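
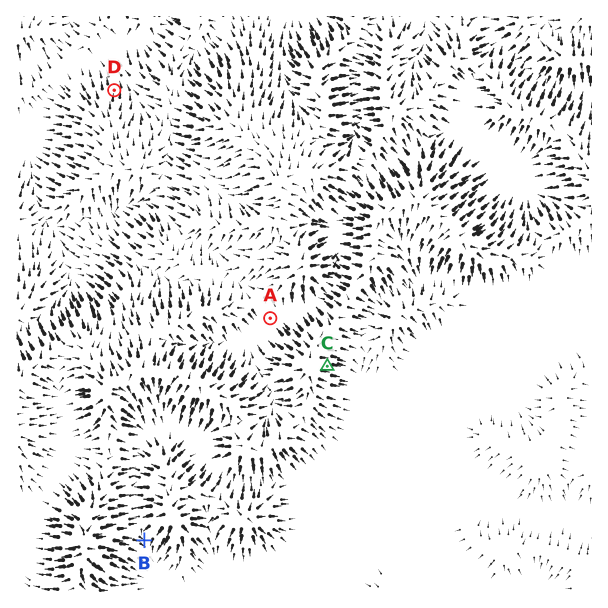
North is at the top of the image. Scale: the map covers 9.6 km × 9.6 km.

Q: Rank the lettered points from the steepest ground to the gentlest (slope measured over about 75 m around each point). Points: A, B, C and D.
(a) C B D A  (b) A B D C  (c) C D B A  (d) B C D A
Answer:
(c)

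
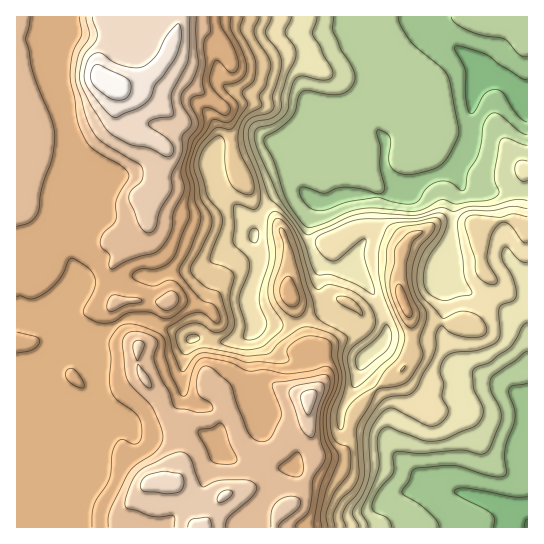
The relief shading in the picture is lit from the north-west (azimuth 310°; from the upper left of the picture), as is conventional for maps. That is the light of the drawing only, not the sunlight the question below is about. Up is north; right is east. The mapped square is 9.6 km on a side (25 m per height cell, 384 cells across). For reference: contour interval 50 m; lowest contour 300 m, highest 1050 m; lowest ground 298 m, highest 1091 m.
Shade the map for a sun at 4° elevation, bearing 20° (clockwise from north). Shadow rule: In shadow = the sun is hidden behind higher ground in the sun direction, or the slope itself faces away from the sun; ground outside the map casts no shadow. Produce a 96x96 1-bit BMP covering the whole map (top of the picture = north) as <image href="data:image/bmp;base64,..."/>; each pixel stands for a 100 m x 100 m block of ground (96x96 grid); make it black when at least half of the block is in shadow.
<image width="96" height="96" href="data:image/bmp;base64,Qk2+BAAAAAAAAD4AAAAoAAAAYAAAAGAAAAABAAEAAAAAAIAEAAATCwAAEwsAAAIAAAAAAAAA////AAAAAAAAAP/8AAB8AAAAAAQAAD/8AwB+AAAAAA4AAB/+A4A+DgAAAD8AAA/+B8AMHw////8AAAf+A+AAD5////8AAAfOAfAAD5////8AAAP8AAAAD5////8AAACAAAAADx////8AAAAAAAAABh////gAAAAAAABwAB///+AAAAAAAAD4gD///8AAAAAAAAD/gD///4AAAAAAAAZ/gD///4AAAAAAAAB/AD///wAAAB8AAAB/AH///wAAAH/AAAA/AH///wAAAH/gAAA/AH///gAAAH/wAAB/AH///AAAAH/wAAB+AH//+AAAAP/wAAD+AH//4AAAAP/wAQD+AP/+AAAAAH/wAwD+AP/4AAAAAH/gfgD+AD/gAAAAAH/gfAD+MB/AAAAAAH/g+AH8MB/AAAAAAH/A8AHgAB/AcDwAAH+A4AEAAP/g//8AAH8AQAAAAP/g//4AAH4AAAAAAP/h//4AADwAAAAAAfwZ//wAADwAAAAAA/4Z//4AAjwAAAAfA/8B//8AAzwAAAAfg/+A//8AB7wD+AeHA/+A//8AB7gH/g+AA//A//EAB8Af/4/gAf/A/8AAP+A//4/gAP/gfwAAP/D//w/wBj/geAAAP////A/4Hx/gAAAAB///+A/4P5/AAAAAAf//8B/8Px+AAAAAAD//gB/4Pj+AA/wAAAAAAA/wOD8AD/gAAAAAAA/gAD8AH/AADwAAAA/AAD4A/+AAH58AAA+AAH4A/8AHH5/gAA8AAHwA/4APn9/wAAcAwHwA/w4P/5/4AAeA8HwY/A8f/x/8gAeB8H48fB8f/x/4wAfB+D48fB8f/5/wAAfB/A4+fj8f+B/gAAfB/AA+fj8f+B/AAAfA/AA/fD8f+B/AAJ/AAAAffD4f/B/AAf/AAAAGPj7P/x+AAf+AAAAAPDzP//+AAf8AAAAAEAjP//+AAfwAAAAAAACP//8AAfgAAAAAAAAP//8AA/gAAAAAAAAH//4AA/gAAAAAAAAH//gAB/gAAAAAABgH//wAP/AAAABAAD4H//8AP+AAAAHwAD4H//+AP8AAAAH8ABwD///Yf4AAAAH+AAgD///8fwAAAAAfAAAD///8fwAAAAADAAAD///8/wAAAAAAAAAB///w/w84AAAAAAAB///g/x/8AAAAAAAB//8A/z//AAAAAAAB//gD////gAAAAAAB//gH////wAAAAAAB////H///4AAAAAAB///4H///+AAAAAAA///wP///+AAAAAAA///gPj8P/AAAAAAA//+AfAAP/gAAAAAA//gB8AAP/gAAAA4A//AB4/wf/gAAAA8A/+ABx/wf/AAABz8A/4AAB/Af8AAAD/8AfgAAD+AfwAAAD/8AeAAAD8APgAAAH/8AeAAAD4AOAAAAP/8AMAAADwAAAAAAP/8AAAAADwAAAAAAf/8AGAAADgAAAAAA//4APAAADAAAAAAA//wAPgAACAAAAAAB//wAPwAAAAAAAAAB//gAPwAAAAAAAAAD//AAPwAAAAAAAAAD/4AAHgAAAAAAAAAAeAA="/>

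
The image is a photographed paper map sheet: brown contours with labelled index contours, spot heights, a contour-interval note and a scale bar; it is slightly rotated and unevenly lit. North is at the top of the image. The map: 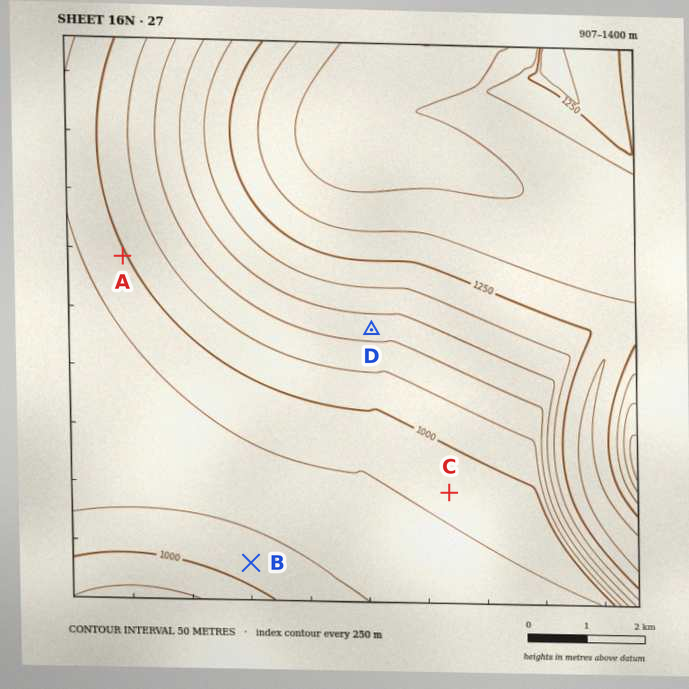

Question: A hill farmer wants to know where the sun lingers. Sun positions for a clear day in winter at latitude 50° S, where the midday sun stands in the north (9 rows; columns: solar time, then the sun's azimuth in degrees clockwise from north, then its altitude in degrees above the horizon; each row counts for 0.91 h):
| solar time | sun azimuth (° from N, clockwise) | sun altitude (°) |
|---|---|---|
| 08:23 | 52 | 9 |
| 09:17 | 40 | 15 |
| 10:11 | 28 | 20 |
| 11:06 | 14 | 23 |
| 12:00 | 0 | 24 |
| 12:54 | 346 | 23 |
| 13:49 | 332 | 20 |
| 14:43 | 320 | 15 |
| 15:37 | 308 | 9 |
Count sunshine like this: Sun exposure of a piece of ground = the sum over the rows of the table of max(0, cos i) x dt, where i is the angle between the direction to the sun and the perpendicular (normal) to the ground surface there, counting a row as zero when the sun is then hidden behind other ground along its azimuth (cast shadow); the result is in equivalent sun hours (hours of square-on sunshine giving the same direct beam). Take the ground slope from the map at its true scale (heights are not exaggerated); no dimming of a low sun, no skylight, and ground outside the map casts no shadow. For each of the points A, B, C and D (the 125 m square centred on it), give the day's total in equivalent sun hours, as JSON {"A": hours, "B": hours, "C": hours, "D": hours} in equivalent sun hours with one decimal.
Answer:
{"A": 2.2, "B": 2.8, "C": 2.2, "D": 1.8}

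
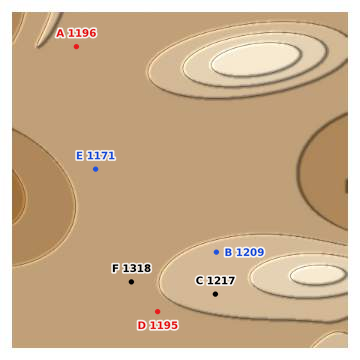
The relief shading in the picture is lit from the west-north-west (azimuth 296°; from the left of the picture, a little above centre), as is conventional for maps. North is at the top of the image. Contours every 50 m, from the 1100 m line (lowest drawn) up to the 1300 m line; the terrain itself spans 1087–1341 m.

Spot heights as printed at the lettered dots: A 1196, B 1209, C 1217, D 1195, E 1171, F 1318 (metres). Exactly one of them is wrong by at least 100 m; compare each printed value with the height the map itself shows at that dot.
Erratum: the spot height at F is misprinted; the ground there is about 1193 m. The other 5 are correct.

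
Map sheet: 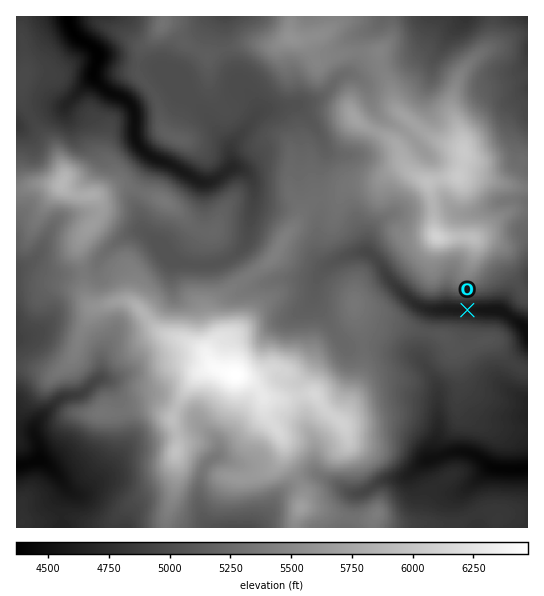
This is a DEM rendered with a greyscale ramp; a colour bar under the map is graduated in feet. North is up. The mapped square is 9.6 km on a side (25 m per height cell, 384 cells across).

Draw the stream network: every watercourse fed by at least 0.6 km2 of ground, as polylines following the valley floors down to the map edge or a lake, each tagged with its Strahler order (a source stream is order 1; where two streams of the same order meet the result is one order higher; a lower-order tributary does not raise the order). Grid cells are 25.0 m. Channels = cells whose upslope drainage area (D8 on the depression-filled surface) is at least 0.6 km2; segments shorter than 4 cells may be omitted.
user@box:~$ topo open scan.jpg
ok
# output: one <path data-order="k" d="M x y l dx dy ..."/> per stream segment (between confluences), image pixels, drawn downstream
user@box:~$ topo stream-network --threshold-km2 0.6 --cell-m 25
<path data-order="1" d="M254 525l-1 2-6 0"/><path data-order="1" d="M97 485l-10 8-14 0-12-12 0-2-14-14"/><path data-order="2" d="M491 467l3 0 1 2 32 0"/><path data-order="2" d="M47 465l-2-3-14 0"/><path data-order="3" d="M31 462l-5 3-7 0-2 1"/><path data-order="2" d="M423 462l6-4"/><path data-order="1" d="M230 461l-7-3-9 0"/><path data-order="2" d="M214 458l-9 8-3 5 0 4-1 2 0 9-2 1 0 20 2 2 1 9 8 9 37 0"/><path data-order="2" d="M429 458l8 0 1-1"/><path data-order="2" d="M438 457l3 0 8-4 14-2 2 2 4 0 9 4 5 5 8 5"/><path data-order="2" d="M218 454l-4 4"/><path data-order="1" d="M311 437l3 5 0 27 1 2 7 7 13 5 4 4 10 6 14 0 7-4 4-4 8-4 5 0 2-2 12 0 5-2 12-12 5-3"/><path data-order="1" d="M203 426l14 13 1 3 0 12"/><path data-order="1" d="M513 393l5 4 9 4 0 14"/><path data-order="1" d="M107 381l-2-2-6 0"/><path data-order="2" d="M98 379l-16 15-3 0-1 1-8 0-1 2-4 0-6 2-22 23-3 7 0 6 4 7 1 13-8 7"/><path data-order="1" d="M129 373l-11 5-17 0-2 1"/><path data-order="1" d="M419 361l14 14 5 14 0 68"/><path data-order="1" d="M105 347l-2 3 0 4-1 1 0 20-4 4"/><path data-order="1" d="M345 346l0-1-11-12-5-10-14-13 0-3-1-1 0-9"/><path data-order="1" d="M35 333l-6 2-4 0-2 2-6 0"/><path data-order="1" d="M282 322l19-11 12-12 1-2"/><path data-order="2" d="M314 297l1-15 3-5"/><path data-order="1" d="M258 286l1-1 4 0 10-4 4 0 1-2 37 0 3-2"/><path data-order="2" d="M318 277l12-14 4-1 3-3 2 0 7-4 4 0 7-2 10 0"/><path data-order="1" d="M173 266l6 0 2-1 10 0"/><path data-order="2" d="M191 265l22 0 1-2 8-1 12-7 12-12 1-8 2-1 1-16 1-1 0-6 2-1 0-8 1-1 0-15-3-7-10-10-11 0"/><path data-order="1" d="M102 257l23-22 6-2 14 0 5 4 7 0 2 1 20 20 12 7"/><path data-order="2" d="M370 254l1 0 10 9 6 14 28 28 10 4 4 0 1 1 55 0 1 1 8 0 1 2 11 1 16 11 5 5 0 9"/><path data-order="1" d="M51 227l-12 26-13 13-3 0-1 1-5 0 0 70"/><path data-order="1" d="M390 215l-7 4-13 14 0 21"/><path data-order="1" d="M467 214l6 0 5-3 3 0 14-8 3 0 5-2 7 0 1-2 12 0 2 2 2 0 0 1"/><path data-order="3" d="M230 169l-9 8-7 4-3 0-1 1-9 0-8-4-3-3-7-2-9-7-5-3-3 0-4-2-7-2-6-4-11-10-3-6 0-4-1-1 1-19-1-1 0-4-1-3-7-8-19-8-13-13 0-8"/><path data-order="1" d="M333 154l-2 0-6-7-4-10-11-16-15-15-2 0"/><path data-order="1" d="M414 141l-7-8-1 0-4-4-16-8-12-11-3-9-1-2-1-8-3-5-11-11-2 0-2-1-6 0-6 3-21 22-3 2-8 0-9 4-4 0-1 1"/><path data-order="1" d="M74 133l-8-18 0-10 27-27 0-7 1-1"/><path data-order="1" d="M527 127l0-36"/><path data-order="2" d="M254 118l-23 27 0 22-1 2"/><path data-order="2" d="M293 106l-20 0-2 1-4 0-5 3-8 8"/><path data-order="1" d="M251 95l3 3 3 7 0 9-3 4"/><path data-order="1" d="M519 93l3-2 5 0"/><path data-order="1" d="M429 83l1-2 0-14 3-6 8-10 2-6 6-8 14-15 2-5"/><path data-order="1" d="M171 79l35 35 11 16 12 12 0 9 1 2 0 16"/><path data-order="3" d="M94 70l3-7 0-10-10-10-8-4-5-5-4-7-3-10"/><path data-order="1" d="M527 59l0-10"/><path data-order="1" d="M381 21l1-2 0-2 1 0"/><path data-order="1" d="M431 17l34 0"/>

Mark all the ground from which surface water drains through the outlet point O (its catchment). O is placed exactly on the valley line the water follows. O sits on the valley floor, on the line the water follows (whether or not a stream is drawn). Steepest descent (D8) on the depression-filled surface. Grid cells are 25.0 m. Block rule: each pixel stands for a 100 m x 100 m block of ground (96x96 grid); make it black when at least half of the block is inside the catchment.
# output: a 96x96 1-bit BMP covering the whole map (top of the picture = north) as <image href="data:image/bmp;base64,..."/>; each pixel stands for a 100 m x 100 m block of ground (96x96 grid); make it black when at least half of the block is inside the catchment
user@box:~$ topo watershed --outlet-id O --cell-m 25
<image width="96" height="96" href="data:image/bmp;base64,Qk2+BAAAAAAAAD4AAAAoAAAAYAAAAGAAAAABAAEAAAAAAIAEAAATCwAAEwsAAAIAAAAAAAAA////AAAAAAAAAAAAAAAAAAAAAAAAAAAAAAAAAAAAAAAAAAAAAAAAAAAAAAAAAAAAAAAAAAAAAAAAAAAAAAAAAAAAAAAAAAAAAAAAAAAAAAAAAAAAAAAAAAAAAAAAAAAAAAAAAAAAAAAAAAAAAAAAAAAAAAAAAAAAAAAAAAAAAAAAAAAAAAAAAAAAAAAAAAAAAAAAAAAAAAAAAAAAAAAAAAAAAAAAAAAAAAAAAAAAAAAAAAAAAAAAAAAAAAAAAAAAAAAAAAAAAAAAAAAAAAAAAAAAAAAAAAAAAAAAAAAAAAAAAAAAAAAAAAAAAAAAAAAAAAAAAAAAAAAAAAAAAAAAAAAAAAAAAAAAAAAAHAAAAAAAAAAAAAAAPAAAAAAAAAAAAAAAfgAAAAAAAAAAAAHw/gAAAAAAAAAAAAP//wAAAAAAAAAAAAf//wAAAAAAAAAAAA///wAAAAAAAAAAAD///4AAAAAAAAAAA////4AAAAAAAAAAB////4AAAAAAAAAAD////4AAAAAAAAAAD////4AAAAAAAAAAD////4AAAAAAAAAAB////4AAeAAAAAAAA////4AAeAAAAAAAA////4AD+AAAAAAAB////4B/+AAAAAAAB////z//+AAAAAAAB////3//+AAAAAAAB///////+AAAAAAAB///////+AAAAAAAA///////+AAAAAAAAf//////+AAAAAAAAP//////+AAAAAAAAH//////+AAAAAAAAB//////+AAAAAAAAA//////+AAAAAAAAAP/////+AAAAAAAAAH/////+AAAAAAAAAD//////AAAAAAAAAB//////AAAAAAAAAB//////AAAAAAAAAA//////AAAAAAAAAA/////+AAAAAAAAAAf///8AAAAAAAAAAAP///8AAAAAAAAAAAH///8AAAAAAAAAAAH///8AAAAAAAAAAAD///8AAAAAAAAAAAB///8AAAAAAAAAAAA///8AAAAAAAAAAAAB//8AAAAAAAAAAAAA//8AAAAAAAAAAAAAA/4AAAAAAAAAAAAAAfwAAAAAAAAAAAAAAPAAAAAAAAAAAAAAAGAAAAAAAAAAAAAAAAAAAAAAAAAAAAAAAAAAAAAAAAAAAAAAAAAAAAAAAAAAAAAAAAAAAAAAAAAAAAAAAAAAAAAAAAAAAAAAAAAAAAAAAAAAAAAAAAAAAAAAAAAAAAAAAAAAAAAAAAAAAAAAAAAAAAAAAAAAAAAAAAAAAAAAAAAAAAAAAAAAAAAAAAAAAAAAAAAAAAAAAAAAAAAAAAAAAAAAAAAAAAAAAAAAAAAAAAAAAAAAAAAAAAAAAAAAAAAAAAAAAAAAAAAAAAAAAAAAAAAAAAAAAAAAAAAAAAAAAAAAAAAAAAAAAAAAAAAAAAAAAAAAAAAAAAAAAAAAAAAAAAAAAAAAAAAAAAAAAAAAAAAAAAAAAAAAAAAAAAAAAAAAAAAAAAAAAAAAAAAAAAAAAAAAAAAAAAAAAAAAAAAAAAAAAAAAAAAAAAAAAAAAAAAAAAAAAA="/>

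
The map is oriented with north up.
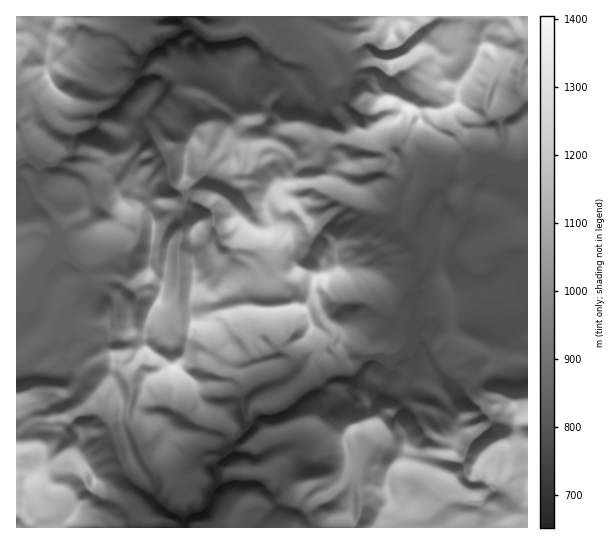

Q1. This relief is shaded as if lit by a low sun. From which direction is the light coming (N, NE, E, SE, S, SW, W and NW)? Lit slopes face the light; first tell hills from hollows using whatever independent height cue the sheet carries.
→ S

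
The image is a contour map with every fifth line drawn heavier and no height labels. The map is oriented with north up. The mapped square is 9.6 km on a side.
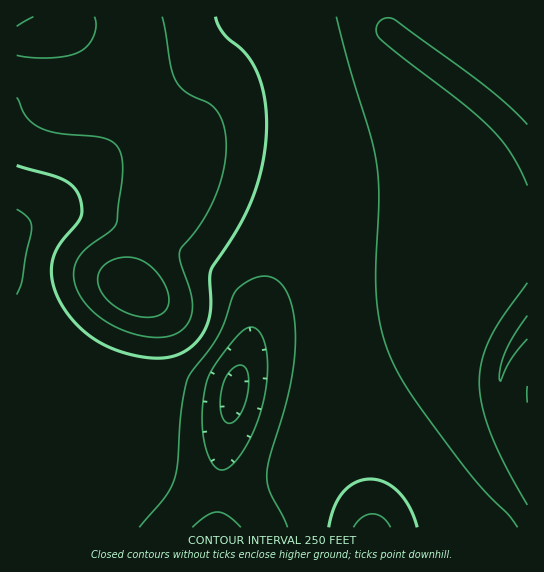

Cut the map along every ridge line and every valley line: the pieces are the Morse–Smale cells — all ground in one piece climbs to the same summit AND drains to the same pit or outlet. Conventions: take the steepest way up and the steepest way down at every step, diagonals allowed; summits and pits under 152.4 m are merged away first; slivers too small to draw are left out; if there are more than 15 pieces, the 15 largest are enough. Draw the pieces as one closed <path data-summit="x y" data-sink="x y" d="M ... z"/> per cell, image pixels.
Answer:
<path data-summit="133 289" data-sink="234 393" d="M62 16l-46 1 0 510 201 1 3-54 7-45 10-51 12-32 4-17 4-8 20-17 24-9 18-4-3-20-13-26-17-17-12-8-55-25-40-15-7-1 4-8 1-12-8-17-22-28-58-56-12-17-10-9-8-3 4-7z"/><path data-summit="133 289" data-sink="527 327" d="M527 16l-464 0-4 13 13 6 17 23 58 56 14 17 11 15 5 13-1 12-4 8 19 5 44 17 30 14 21 13 17 17 6 10 12 36 38-6 54 0 24 3 65 15 25 18z"/><path data-summit="373 527" data-sink="527 327" d="M413 285l-54 0-39 6 5 51 0 81 8 30 24 38 10 20 4 17 156 0 1-53-8-13-13-35-7-29 0-20 5-17 14-23 9-11 0-5-23-18-7-3-45-10z"/><path data-summit="373 527" data-sink="234 393" d="M319 291l-18 4-24 9-20 17-4 8-4 17-12 32-10 51-7 45-2 54 153-1-7-22-28-47-9-27-2-89-2-39z"/><path data-summit="133 289" data-sink="527 327" d="M527 328l-16 22-11 28 0 20 4 20 12 35 11 22z"/>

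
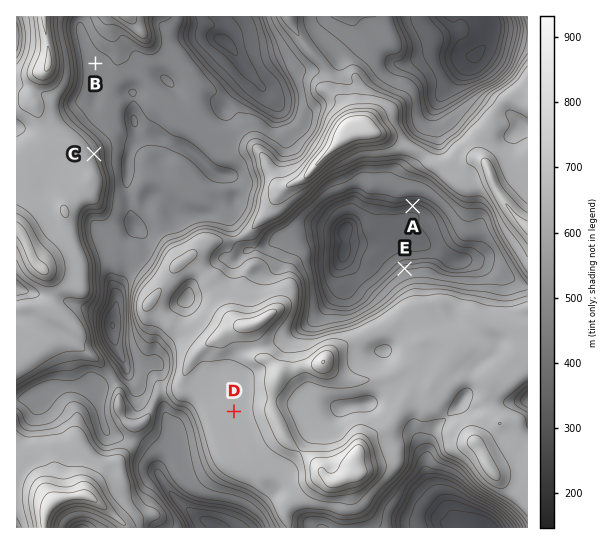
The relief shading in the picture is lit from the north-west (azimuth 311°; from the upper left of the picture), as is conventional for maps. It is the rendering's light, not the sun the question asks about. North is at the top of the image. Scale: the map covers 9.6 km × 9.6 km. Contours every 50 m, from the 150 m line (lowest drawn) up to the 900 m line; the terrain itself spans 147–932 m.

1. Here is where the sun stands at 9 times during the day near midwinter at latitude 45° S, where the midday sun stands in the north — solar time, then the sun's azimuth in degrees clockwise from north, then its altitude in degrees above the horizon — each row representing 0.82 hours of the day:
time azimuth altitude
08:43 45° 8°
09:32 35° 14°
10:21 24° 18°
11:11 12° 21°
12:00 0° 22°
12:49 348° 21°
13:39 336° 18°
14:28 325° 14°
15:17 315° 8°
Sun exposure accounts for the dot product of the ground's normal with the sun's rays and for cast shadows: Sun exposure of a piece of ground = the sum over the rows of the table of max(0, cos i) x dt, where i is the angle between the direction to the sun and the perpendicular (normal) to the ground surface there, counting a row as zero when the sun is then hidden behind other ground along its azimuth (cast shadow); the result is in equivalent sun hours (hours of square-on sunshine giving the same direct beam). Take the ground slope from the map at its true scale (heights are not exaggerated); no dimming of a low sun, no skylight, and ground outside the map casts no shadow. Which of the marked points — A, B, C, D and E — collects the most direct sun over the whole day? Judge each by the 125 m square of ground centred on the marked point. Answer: E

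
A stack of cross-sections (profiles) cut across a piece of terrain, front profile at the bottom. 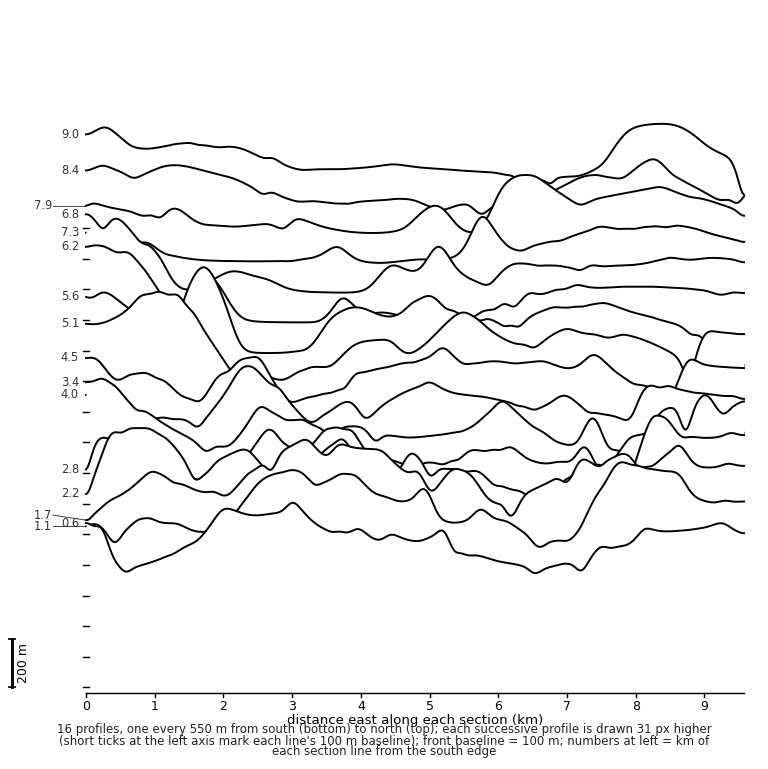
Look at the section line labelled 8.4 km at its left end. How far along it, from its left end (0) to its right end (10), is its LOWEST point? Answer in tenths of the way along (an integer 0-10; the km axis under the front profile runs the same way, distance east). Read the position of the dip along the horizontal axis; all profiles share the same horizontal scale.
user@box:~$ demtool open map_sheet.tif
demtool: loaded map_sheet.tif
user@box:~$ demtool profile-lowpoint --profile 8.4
6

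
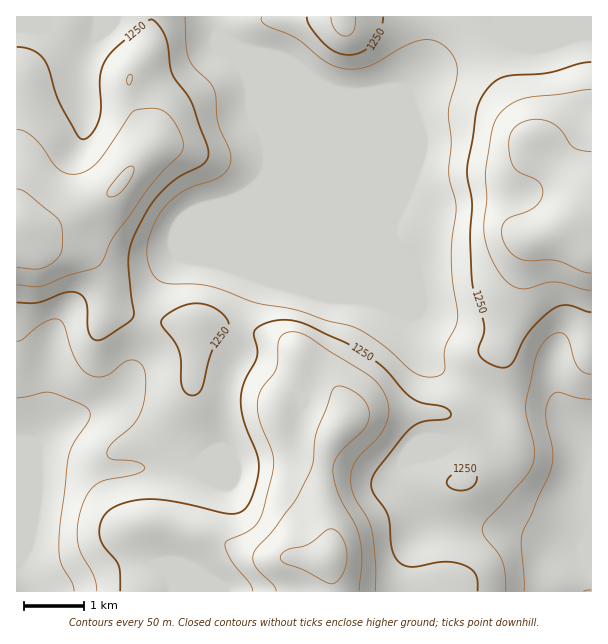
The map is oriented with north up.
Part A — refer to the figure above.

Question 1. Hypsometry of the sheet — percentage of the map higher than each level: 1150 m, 94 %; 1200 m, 65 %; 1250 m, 37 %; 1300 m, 19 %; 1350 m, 8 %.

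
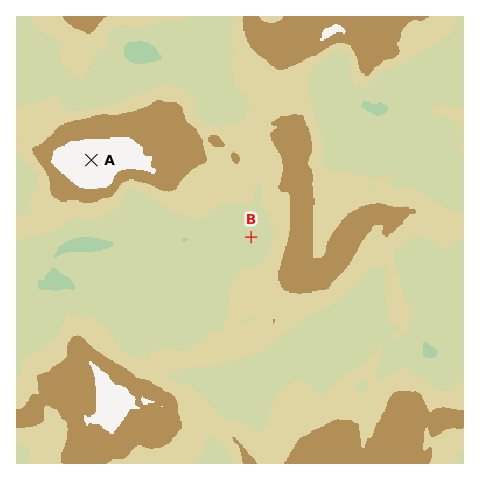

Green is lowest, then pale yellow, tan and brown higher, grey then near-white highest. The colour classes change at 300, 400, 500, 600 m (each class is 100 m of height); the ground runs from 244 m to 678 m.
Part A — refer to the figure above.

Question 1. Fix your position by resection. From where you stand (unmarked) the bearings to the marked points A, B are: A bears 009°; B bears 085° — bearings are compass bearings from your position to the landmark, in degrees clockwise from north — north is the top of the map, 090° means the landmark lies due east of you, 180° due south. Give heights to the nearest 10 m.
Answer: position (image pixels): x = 77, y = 252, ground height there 300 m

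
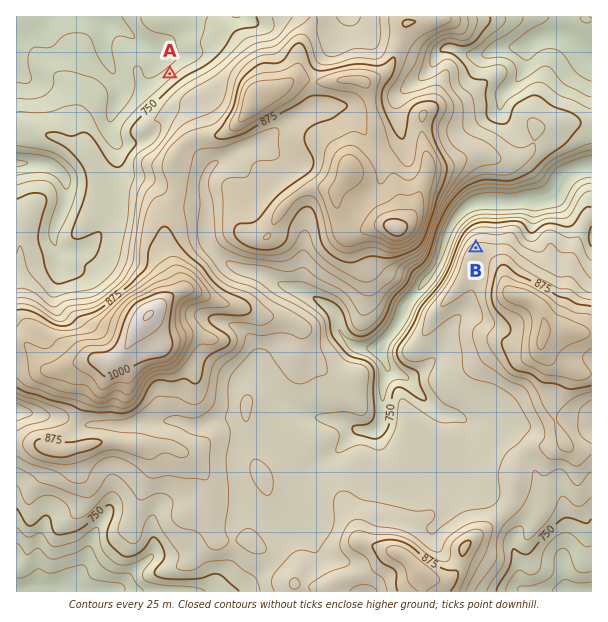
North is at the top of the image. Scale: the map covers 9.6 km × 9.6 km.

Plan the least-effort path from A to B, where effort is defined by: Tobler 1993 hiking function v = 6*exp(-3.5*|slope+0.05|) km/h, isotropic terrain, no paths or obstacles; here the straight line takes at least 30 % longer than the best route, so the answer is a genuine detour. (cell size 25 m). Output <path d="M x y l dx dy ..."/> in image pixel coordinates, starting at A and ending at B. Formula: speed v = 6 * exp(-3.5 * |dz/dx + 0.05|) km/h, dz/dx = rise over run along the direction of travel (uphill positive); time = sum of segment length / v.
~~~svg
<path d="M170 74l25 51 6 6 5 9 3 3 12 6 12 0 18 9 27 27 18 9 1 1 14 6 1 2 11 21 0 4 9 18 9 9 33 17 28 0 6-3 14 0 12-6 1 0 3 1 3 0 6-3 14-13 6-3 3 0 6 3"/>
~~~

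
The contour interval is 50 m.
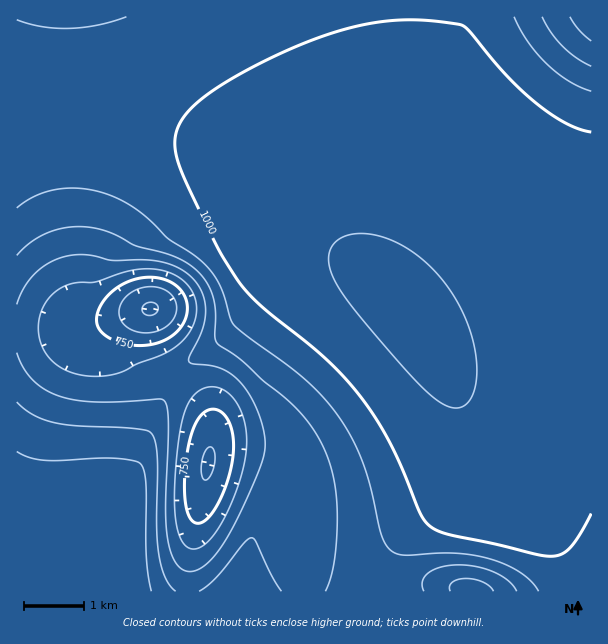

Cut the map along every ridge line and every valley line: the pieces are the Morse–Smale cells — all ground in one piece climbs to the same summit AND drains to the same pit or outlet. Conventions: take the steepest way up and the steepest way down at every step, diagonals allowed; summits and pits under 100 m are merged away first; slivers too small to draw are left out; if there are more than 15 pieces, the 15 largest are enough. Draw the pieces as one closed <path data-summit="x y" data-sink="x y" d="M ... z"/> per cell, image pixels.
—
<path data-summit="410 318" data-sink="150 309" d="M413 16l-397 1 1 575 109 0-5-62 3-27 20-63 16-36 21-35 7-7 36-24 55-56 29-18 18-5 15 1 21 10 16 11-8-12-4-15 0-24 10-51 32-110 6-37z"/><path data-summit="410 318" data-sink="209 462" d="M332 259l-24 5-21 12-63 62-36 24-16 21-28 57-20 63-3 27 7 62 259 0 1-23 10-24 16-17 36-26 14-16 8-19 0-26-10-36-18-37-34-50-36-40-27-16z"/><path data-summit="410 318" data-sink="150 309" d="M566 140l-12 0-14 8-43 34-57 55-26 32-14 21-2 12 4 6 32 45 24 45 14 43 0 26-10 24-12 11-36 26-16 17-10 24-2 19 3 4 203-1 0-441z"/><path data-summit="410 318" data-sink="591 17" d="M591 16l-177 1-2 28-4 24-32 110-10 51 0 24 4 15 8 12 21 25-1-12 4-7 25-35 53-54 36-32 38-26 12 0 26 9z"/>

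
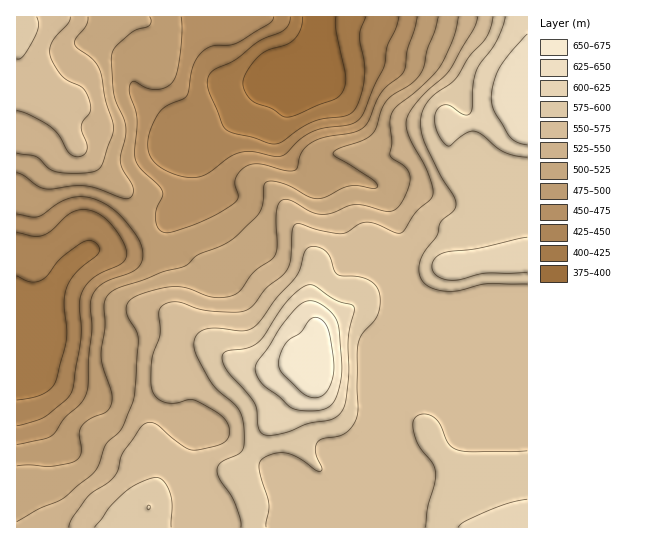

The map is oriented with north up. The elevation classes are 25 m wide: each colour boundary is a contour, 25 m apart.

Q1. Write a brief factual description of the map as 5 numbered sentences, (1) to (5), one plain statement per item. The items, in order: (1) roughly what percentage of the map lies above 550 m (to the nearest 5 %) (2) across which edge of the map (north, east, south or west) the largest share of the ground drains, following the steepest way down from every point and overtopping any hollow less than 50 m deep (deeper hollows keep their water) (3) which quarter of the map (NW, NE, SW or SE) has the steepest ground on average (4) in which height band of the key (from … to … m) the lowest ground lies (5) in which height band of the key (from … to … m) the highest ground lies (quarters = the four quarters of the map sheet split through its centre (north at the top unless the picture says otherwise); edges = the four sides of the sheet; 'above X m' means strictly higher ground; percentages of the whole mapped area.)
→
(1) About 50 % of the map lies above 550 m.
(2) The largest share of the runoff leaves by the northern edge.
(3) The north-east quarter is the steepest part of the map.
(4) Between 375 and 400 m: that is the band holding the lowest ground.
(5) The highest point is somewhere between 650 and 675 m.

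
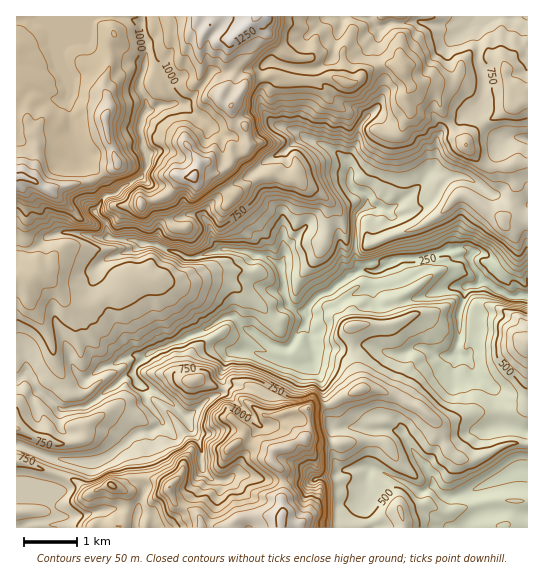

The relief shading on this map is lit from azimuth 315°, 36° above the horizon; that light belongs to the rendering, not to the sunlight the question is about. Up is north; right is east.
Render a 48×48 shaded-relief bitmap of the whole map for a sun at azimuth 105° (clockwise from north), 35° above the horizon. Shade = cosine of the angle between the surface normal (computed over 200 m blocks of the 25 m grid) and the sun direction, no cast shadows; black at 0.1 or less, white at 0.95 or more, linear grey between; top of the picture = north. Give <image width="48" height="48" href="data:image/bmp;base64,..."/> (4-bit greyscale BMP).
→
<image width="48" height="48" href="data:image/bmp;base64,Qk32BAAAAAAAAHYAAAAoAAAAMAAAADAAAAABAAQAAAAAAIAEAAATCwAAEwsAABAAAAAAAAAAAAAAABEREQAiIiIAMzMzAERERABVVVUAZmZmAHd3dwCIiIgAmZmZAKqqqgC7u7sAzMzMAN3d3QDu7u4A////AJiIdDV4qHZERmR4dXqu/7iIdqzLqph4mZmYdld3mGNGaYRGZXqr/8mGV6yqmqmIiYiIUmmYqENZiIVFQ2u478mHVqqqmIiIiIiIYQR5uiCMp4ZEM1vZz8qYd6uZqpiIiJmId0AFhzA92IdVVGvu7rqYmYq4i7uYiIiZmIQRNDAI5zmmRI3t/8qpd6uWebzKmaqqmZl1VUECxganRqzN/7uoebp2eavMuodomrupd3YgRAKaVHq//6u5irhniZiKumeamKu6mIdkIQBJhlV+/ompmpZpu6l3ibqYd5q6qph3MAJIl2Zu7pmZmXZ5vLqYiLmZdleqqqiIQAOJZWZ//aqpmHaKqqqZiLqqmYVZu4d2dABVdzEJ7Ku6h3mqmImYd6qXibt1mpZEmnEmd3USdVirqZqql3iHZph4mprKmEM1i7Y1eIhkQRR6qZqqmIh2VYd4q6mcpTNFabY1Z4iGQSR5mJqqmIdlVYdoqay6uDI1d5hWeIiYUjaJmYmqmHVEVodpqZrMy5U0eqqYiJiYY0eaqpmqqHUiRod5qJq7u8unV6u6qJqYU0iqmrqauXUhNXeKmJq6q7q8uGm7hpy3USipmqqqyWYhRniqiZqqqqq8zLqZd5zIUyV3d4qr2VZCM3m6iZmZqqq7zMyYmru3VmZ3ZVZ5ykZERYq6mpiJmpmrvMupqrmrdWeHeJl2iVV4dpmqqpiImZmqvMuqu6ecuVaId3m6moZ3iZmau6h3iJmqq7uqrLZrzLd3ZneburlniHiau7l2d4mYeJqpm6VHvduqhmZom6dleYiJq7uoZGq6qYiqqZY1ndqrypmIipZCWJmHiqqruodmrtqYm6dFjMlpy6q8uYQyaqvKq7yplnVZ3rm7vLhlestmiavMuGQ1m5rLdr6Vd6l5zIrcvLiHaMx3dmebyVVXqompfOokR8vMyUndzLiIed2Xh2ZXumZ4mnmHz+khFavLq4fO7ad4m824eHdkaYiHmql63c3VAVWYjdqt64d63cuXeIh2RpmGiZqpiavMtAFGne7bqpis3cl4iJmHd4ZomZq6iHZq7jA2i7zuuJis3bhniaqYd1aJmomqmIVJ3nA0WLq+7YebzLdWebumRXqoiXiamXVr3GIkmIh779qKu5ZFeby2Jay4d3iamGSc2kQ2qndp3d26iIhEebzHNqy6mniamFSu6jRGmXZr7MuXd4p0d5vKd4qqmYiZl1Su7FRWh2ad7qmHd53FRXvLqoiImomZhlWN3ZZmVVa/6pqXeLzKRIu7u5hmiZmZl1Wc24iHU1iv6ZmYiZrcdHq7u6lmeJmZl1aM2nh2dkeM6omZl3rdlXq7u7lmeJmZl3aKy3d2aIeKuZmYd4islpuqqrlnmZmZh4eKu4ZmaJibyoiZl3iId5y6iKlnmpmZiIeKu4ZlaImrzJmZqYqXZpvKhoh4mpmZiId5u3VlV3ervNuYmYmoVqu7l3d4iZmZiIZ5unZUV4d6rO2pmXiqdpq7qYd4iZiIiIeJqGZkR4hnnf27qYiZiJqaqZiImA=="/>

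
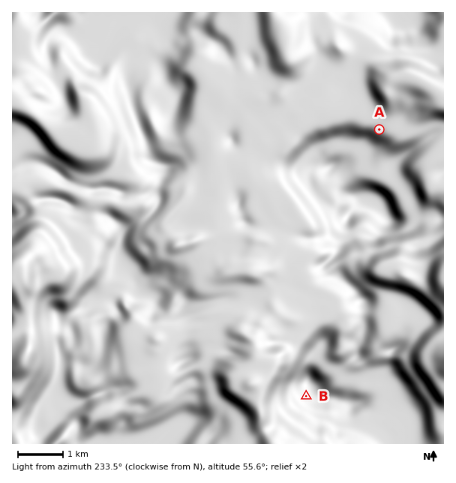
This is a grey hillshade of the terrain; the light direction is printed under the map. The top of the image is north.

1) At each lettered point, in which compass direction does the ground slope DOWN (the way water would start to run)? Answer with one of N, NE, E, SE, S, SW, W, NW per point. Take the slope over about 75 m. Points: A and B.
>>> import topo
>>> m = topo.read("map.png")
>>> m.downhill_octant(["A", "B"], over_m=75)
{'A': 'NE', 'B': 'SW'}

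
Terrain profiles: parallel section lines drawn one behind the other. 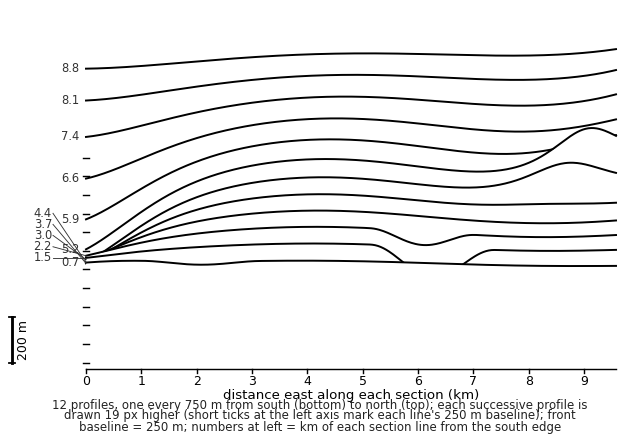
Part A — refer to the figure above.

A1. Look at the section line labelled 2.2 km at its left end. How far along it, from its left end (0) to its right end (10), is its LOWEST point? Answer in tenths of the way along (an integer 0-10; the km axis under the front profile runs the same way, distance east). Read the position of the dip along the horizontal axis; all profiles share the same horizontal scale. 0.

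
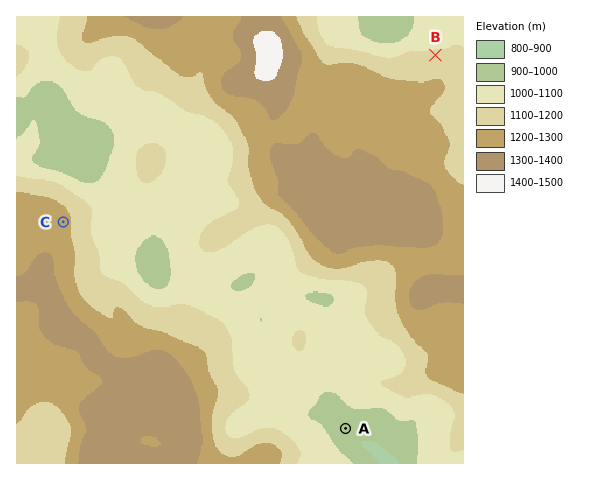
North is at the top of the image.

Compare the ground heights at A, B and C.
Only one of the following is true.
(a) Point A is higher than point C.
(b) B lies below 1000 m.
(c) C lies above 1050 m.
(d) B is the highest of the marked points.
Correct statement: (c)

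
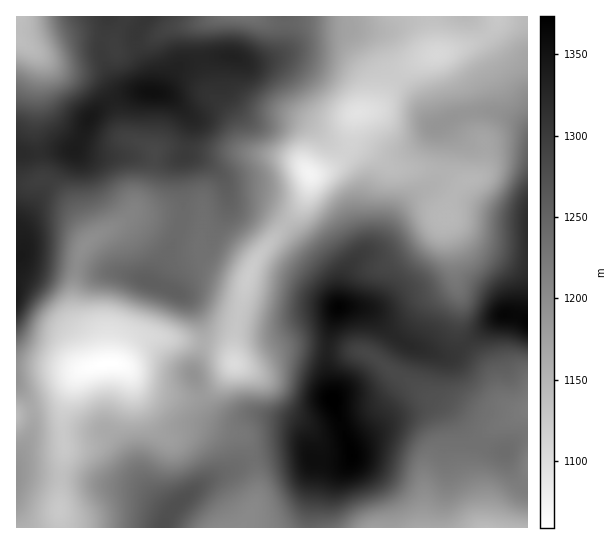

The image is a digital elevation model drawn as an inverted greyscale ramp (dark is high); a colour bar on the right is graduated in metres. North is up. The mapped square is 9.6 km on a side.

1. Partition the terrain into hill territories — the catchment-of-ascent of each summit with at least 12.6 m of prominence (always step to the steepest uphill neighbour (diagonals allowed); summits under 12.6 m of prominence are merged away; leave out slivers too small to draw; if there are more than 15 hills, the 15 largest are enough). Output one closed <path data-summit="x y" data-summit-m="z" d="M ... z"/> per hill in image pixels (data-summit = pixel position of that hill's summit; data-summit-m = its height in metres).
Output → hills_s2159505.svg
<path data-summit="151 93" data-summit-m="1353" d="M430 16l-413 0-1 167 13 1 10-4 8 0 4 3 18 18 15 24 6 15 40-24 9 0 59 20 2 2 1 16 6 7 20 11 20 7 9-20 48-57 7-20-2-8 5 1 19-8 14-14 4-10 4-28 4-3 16-4 9-9 12-18 13-13 28-14z"/><path data-summit="333 399" data-summit-m="1374" d="M153 336l-15 4-13 18-6 5 8 6 8 12 8 7 35 13 24 22 25 9 11 1 6 5 12 31 1 28-14 31 238-1-4-10-2-22-14-29 0-32-5-12-17-19-13-7-13-12-19-11-21-17-15-5-65-4-15 4-24 13-13 1-7-2-7-11-13-7z"/><path data-summit="338 307" data-summit-m="1369" d="M354 119l-3 24-4 10-14 14-22 8 0 7-7 20-44 52-11 19-13 52-3 36 2 3 6 1 13-1 24-13 15-4 65 4 19 8 17 14 19 11 13 12 13 7 17 19 5 12 0 32 14 29 2 22 5 11-1-30-6-24 0-19 2-8 4-8 10-10 36-18-13-2-13-8-9-28-25-27-8-15 1-34-15-74 6-22 12-18-25-12-35-2-16-4-30-23-2-7z"/><path data-summit="163 527" data-summit-m="1277" d="M114 363l-13 1-20 7-10 15-7 20 0 51-4 24 0 46 182 1 13-22 2-9-1-28-12-31-6-5-11-1-28-11-17-17-12-7-16-4-11-5-8-7-12-16z"/><path data-summit="527 321" data-summit-m="1367" d="M499 16l-2 1 0 6-5 8-11 9-41 14 23 33 9 39 13 20-1 19-4 10-6 5-11 3-6 6-6 12-6 22 15 74 0 38 7 11 25 27 9 28 13 8 13 2 1-393z"/><path data-summit="149 282" data-summit-m="1257" d="M139 216l-9 0-17 12-22 11-7 7-5 12-6 31 0 18 4 12 16 20 7 24 21 0 17-23 12-4 64 9 13 7 6 8 3-35 11-46-40-18-6-7-1-16-2-2z"/><path data-summit="21 257" data-summit-m="1341" d="M47 180l-31 5 0 184 37-1 25 3 22-6-7-26-16-20-4-12 0-18 4-26 7-17 5-5 0-6-20-34z"/><path data-summit="17 477" data-summit-m="1192" d="M71 383l-16 20-39 11 1 114 43-1 0-46 4-24-1-44z"/>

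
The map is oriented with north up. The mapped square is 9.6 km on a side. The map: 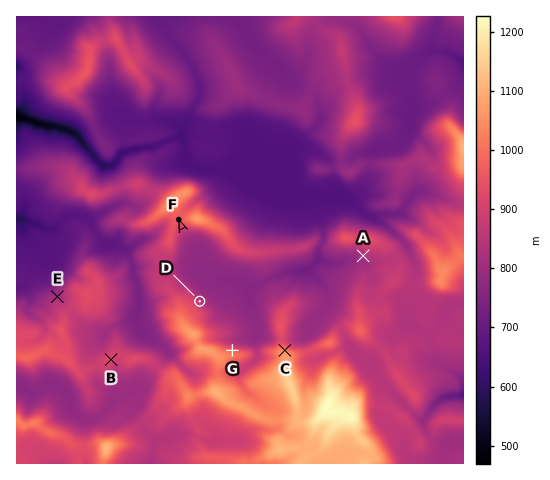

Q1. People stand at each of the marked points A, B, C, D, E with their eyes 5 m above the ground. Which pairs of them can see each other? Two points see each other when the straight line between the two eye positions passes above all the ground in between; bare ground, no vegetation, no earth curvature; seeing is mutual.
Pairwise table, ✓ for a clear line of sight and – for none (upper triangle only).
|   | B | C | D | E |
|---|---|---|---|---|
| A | – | ✓ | ✓ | – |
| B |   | – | – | – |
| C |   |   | ✓ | – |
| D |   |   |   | – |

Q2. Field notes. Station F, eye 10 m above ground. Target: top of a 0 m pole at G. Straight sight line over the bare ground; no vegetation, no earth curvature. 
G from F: seen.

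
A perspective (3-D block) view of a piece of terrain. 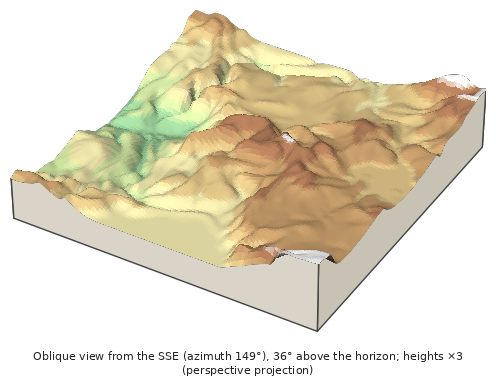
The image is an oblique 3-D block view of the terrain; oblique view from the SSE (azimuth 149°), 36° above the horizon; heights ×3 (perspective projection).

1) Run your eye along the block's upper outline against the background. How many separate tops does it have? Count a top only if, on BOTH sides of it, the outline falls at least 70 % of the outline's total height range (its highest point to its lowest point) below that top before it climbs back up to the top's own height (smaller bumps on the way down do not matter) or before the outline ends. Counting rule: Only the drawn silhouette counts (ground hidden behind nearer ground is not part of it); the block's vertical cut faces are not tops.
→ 0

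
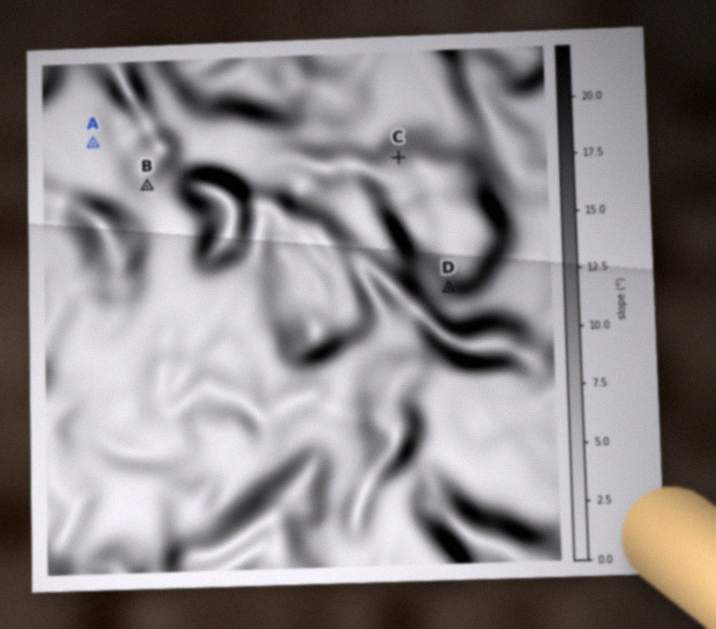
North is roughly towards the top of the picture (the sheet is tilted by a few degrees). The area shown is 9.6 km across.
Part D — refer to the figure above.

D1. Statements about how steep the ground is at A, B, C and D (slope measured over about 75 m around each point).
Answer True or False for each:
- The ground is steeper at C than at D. False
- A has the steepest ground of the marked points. False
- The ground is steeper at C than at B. True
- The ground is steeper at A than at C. False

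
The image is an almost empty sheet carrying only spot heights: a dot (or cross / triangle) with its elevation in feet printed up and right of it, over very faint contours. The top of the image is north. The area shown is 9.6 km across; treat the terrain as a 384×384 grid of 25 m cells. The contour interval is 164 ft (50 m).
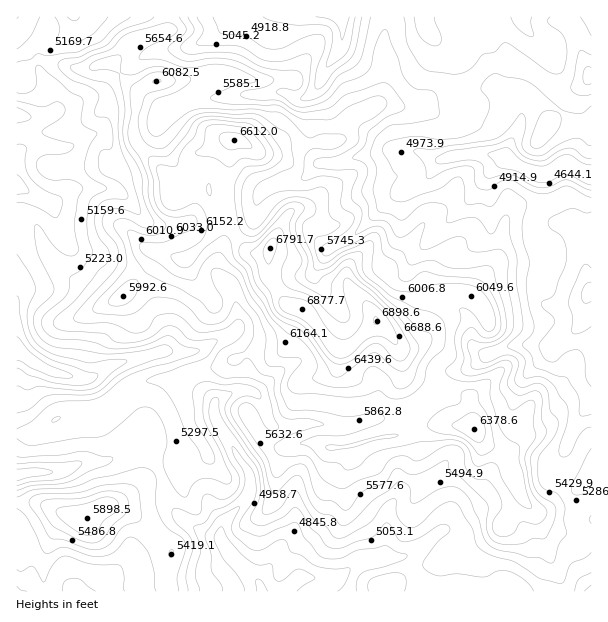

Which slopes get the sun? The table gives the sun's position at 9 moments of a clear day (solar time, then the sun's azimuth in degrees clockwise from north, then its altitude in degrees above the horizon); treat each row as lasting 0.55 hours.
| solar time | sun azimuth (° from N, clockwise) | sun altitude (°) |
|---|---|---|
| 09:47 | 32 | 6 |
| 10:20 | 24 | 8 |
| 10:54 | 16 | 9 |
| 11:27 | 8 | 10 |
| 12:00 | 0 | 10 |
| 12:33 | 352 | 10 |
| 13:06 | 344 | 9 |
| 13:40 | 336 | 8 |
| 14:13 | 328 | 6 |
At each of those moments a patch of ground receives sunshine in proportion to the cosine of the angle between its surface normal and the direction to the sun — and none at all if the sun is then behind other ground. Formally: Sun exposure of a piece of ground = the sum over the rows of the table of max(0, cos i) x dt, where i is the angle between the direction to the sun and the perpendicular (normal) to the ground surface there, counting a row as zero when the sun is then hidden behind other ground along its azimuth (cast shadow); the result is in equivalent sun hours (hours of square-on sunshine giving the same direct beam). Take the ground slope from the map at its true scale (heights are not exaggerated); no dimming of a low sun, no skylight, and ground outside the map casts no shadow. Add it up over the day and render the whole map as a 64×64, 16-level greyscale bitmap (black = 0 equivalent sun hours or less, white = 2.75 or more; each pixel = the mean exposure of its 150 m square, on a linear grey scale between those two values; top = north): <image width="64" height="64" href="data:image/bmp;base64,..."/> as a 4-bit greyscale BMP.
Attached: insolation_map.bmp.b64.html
<image width="64" height="64" href="data:image/bmp;base64,Qk12CAAAAAAAAHYAAAAoAAAAQAAAAEAAAAABAAQAAAAAAAAIAAATCwAAEwsAABAAAAAAAAAAAAAAABEREQAiIiIAMzMzAERERABVVVUAZmZmAHd3dwCIiIgAmZmZAKqqqgC7u7sAzMzMAN3d3QDu7u4A////ABEiEAAAEiIzNEREQ0MQABNEMjREQzIiIiEREAAAEBMgASEAAAASIzMzM0VEQwAAAAAAAmiYYyESIREQAAAAEhARIAAAAAEiIyIiM0UwAAAAAAAAJXd1MhEQEQAAAAAiABEQAAAAABIjMhEiQwAAAAAAAAAAEiIzIhERAAAAATIRIRAAAAAAASNEIjMgAAAAAAAAAAAAABNDMyEAAAACIREyIQAAAAAAE2hlQgAAAAAAAAAAAAAAACMzIQAAAAIiM0IhAAABEAAUaaYQAAAAAAAAAAAAAAAAAREREAEAAiRmQhEAEREAATVoUAAAIgAAAAAAAAAAAAAAAAFFQgACRmYRESNWQQATVVMAAAAVQQAAAAAAAAABEAAAAVdSACMzMxI2irymQzRUQQEgAAJ0AAAAABEAAAEAAAAAFDEFmGVDqb7//u7adUMhEhAAAEUQABEAEAAAABAAAAABEUq6d3f////t3uyWUyIiAAAAIxAAEQAAAAAAAAAAAAARaIdUV1Vni8u8y6hUMyEAAiATEAABEQAAAAAAAAAAARNmVUM0AAAAJ6qph2QzQgAUQRIgAAEAIQAAAAAAAAABNnQ0VDMAAAAAE1ZlVERUMjUgASEAAAABEQAAAAAAAAAlUyNVQwAAAAAAE0VEREM0UxAAIQABAAAAAAAAAAAAAVUhEkVDEAAAAAESNERDIjZiAAJVUzWIhjEAAAAAAAAmiDEBJFNDIAAAERIjMzMjVjAAFGd3d2VWd2VCEAAAAUZ2VDEkdYhjERABEiMzMzRUAAEkMQAAAAABNWZDIkRWZmVFZTN5mZdUMyISIjMyMzEBEjMgAAAAAAAAEkV3iZl1ZlNXY1mImqmZhjIiIiIzIANmUzIAAAAAAAAAI2iImXVXhEV1RmeKvN3bcyEREjMQADUxIhAAAAAAAAASNVRVVnnJVXZVZ4qpdVinMRESMgAAAAAjEAAAAAAAAAEjaJdEecynd2ZnhSAAADiWU0QxAAAAAARCEQAAAAABEkaM7YMljMuFVodBAAAAABRniHUhEAAAADIQAAAAAAEiNEad+TI5u4VEgwAAAAAAAAJGeIdDISIAAQAAAAAAABEREiJKp1aId1QwAAAAAAAAAAAAEmdTMzEAAAEQAAABEQE1IAGKl2aJdgAAAAAAAAAAAAAAA1QzMQAAJ5QAADZ0I1MAAAIzM2mGEQAAAAAAAAAAAAAAIzIRAAFpqDACeZdEMQAAAAERJYYiIhAAAAABEAAAAAABIQAAA4h3ciaqh2UxAAMzNDIjZjRndkIAAAAQAAAAAAARAAAXh1RFi8qIh1MBNlVWZVVWRpqqmEEAAAAAAAERAAERJYmWM0neyYh2QQJ3ZVZVVVdGiZmZmFIRAAAAA0IRADe925Uzfe25hlMQJ5hlVCIjRiRFVWeaqVIQAAATQQEAKLzbZDXP3LuXdmerl1VTIjIiIiIjV3iahBAAADQgAREmeJh3a/64iYi83tt1REIzMiAiIjVmZ4h0EAAAIQAAIjQiStuql1RYmavMuWQ0MzMyITIiV3dmVUEAASEQAAASIiJI3tlEZ2ermIiZhkRERDMyMyR3dlMzIQJGdRABIkMjWIdc/WNplnqWVnmYdlVVRDMzRnZDIRIkiqmIUQFbyVR5cgGf1linRphlV5l2VVVUMzNGZDMhATm5d3dzAVz+t3dBAATcd4hTaYZVZ1VFVVVDM1ZURDIkioQgE1QiWK3YQyEyEW7IiGM2mHdmRERVVDM1d1REVXmnMQAAEzNWaMkgAld0OduIhjN5l3ZTMzMzInmnVVVomoQQAAACNFQjjKQ0RolleYiZhleZd3UyIRESuUETVnmYUiIhIRJEQRJa/rdDR4ZWeKuoZHmHd2ZkITZyAAE1VUMiRDNUNEQgATe9yGQzRERFiZhkWJiIveyYvhAAAAAAABNDRmVVQwAAEkeqmEISMyE2h2VXrNymRr3JERERERESIiJoVEQxAAAAAmvcpkM0QyR6qFRpuCAAEwAkRVVEREMRJ7gxIyEAAAAkMQE3hlRWZBJYhBEQAAAAADZ4h3ZVUxFsyVMiAAACNFQQAAA0MiMgAAAAAAAAAAAAE0QyRndSE5uqqWIREliXVDIRABEAAAAAAAAAACEAAAEREQACVkM2iImpZEVoqpdmZnZUMAAAAAAAAAABZTEAAmZlVCAAJFVVaJh4vf7Ll4mImGQQAAAAASMzMQFGVCERMSRlQxAlZCE1nP///+ypu7qoYwAAAAATQzNEITVlQhEAACMjQyRCEBNr/////83//bmHUhASIjVlRERDJFUyEQAAARASIzMAACV4maq9/5auyZqpdWZ2VVVVREMjQyEAACIQAAASRAAAASEQAAAiADm5mqqod4hlREREMiMiIQAjMhAAAAN5UhIhERAAERESJZqqmYd3eIZUREMiIjVmMWVCAAAABKze3Ll1RWnMupdDe7qHZmZ3h2VUMzIjV3ZVljNGiFIjWM7u7tzN3d3cqEJLynVVVWd3ZVREM1Z2VWiXWM//7bYiR4iL7/7cuqqYYiaoZVVmZmZVRVRGd3VUaYd3m73/2DAAASSd3cuYeIiFM3dlZmZndURFVVZ3ZDNYd2M1eKqrpjEAACaaqXZWeJhUVlVVRWdTNFZVZ4UyI1ZnZEV3Z6zu2nVERFZ3ZneKu6dlVVVEZjI1ZlVoYxESVmZmaIZWeaq6qZh2VVZ3iavMynZlZlVUNFZmVWdkREV3"/>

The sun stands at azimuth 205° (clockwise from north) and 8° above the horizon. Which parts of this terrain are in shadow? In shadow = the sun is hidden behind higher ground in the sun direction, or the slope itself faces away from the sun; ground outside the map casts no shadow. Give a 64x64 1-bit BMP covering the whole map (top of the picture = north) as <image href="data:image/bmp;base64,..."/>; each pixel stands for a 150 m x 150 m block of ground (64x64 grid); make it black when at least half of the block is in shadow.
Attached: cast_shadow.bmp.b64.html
<image width="64" height="64" href="data:image/bmp;base64,Qk0+AgAAAAAAAD4AAAAoAAAAQAAAAEAAAAABAAEAAAAAAAACAAATCwAAEwsAAAIAAAAAAAAA////AAAAAAAAADBA4AAAAAAAOMBA4AAAAAAZwAPgAAAAAAOAAfAAAAAABwAAYAAAAAB+AAAAAAAAAH4AAAAAAAAA+AAAAAAGAAHwAAAAAAAPgMAAAAAAeL/4AAAAAAB8//wAAAAAAPz//ADAAAAA/H/8AcAAAAH8P/4DwAAAAfwH/gOAAAAA/AD+B4A4AAd8AB4HD/+ADwwAAA8Z//AfdcAADjAAAP4534AOMAAB/zlfwA7wAAAf/j/gAGAAAD/+//gAAAAA/////8AAAAD/////+AAAAH/+wAf8AAAAf/4AAMGAGBj//wAAAIAYPGP/AAAAADx8A/8AAAAAeP8H/wwAAAD5/w//DAAAA/H/H/8AYAMH8/4/8wAgBgf3///xAAAAA/////AEAAAB////wA4AAAH////ADAPAY////8AYB8B/////4BgPwH/////gOB8A/////+BwPgD/////4PB8AP/////g4HgA//////8AAABP/////wAAQAP/////AADAAf////8cAcAD////nAADwD7j//8AAAfAf2P//AAAB+P/8P/wAMAD///wAPAAAAH///AAIAAAAD////AAAAAAD////AAAAAAH///+AAAAD/P///8AAIAP///+fgAhn+f///48AMEf8f///jwAwQ/4///8HAHBB/////wMAYEP/////BwDgw=="/>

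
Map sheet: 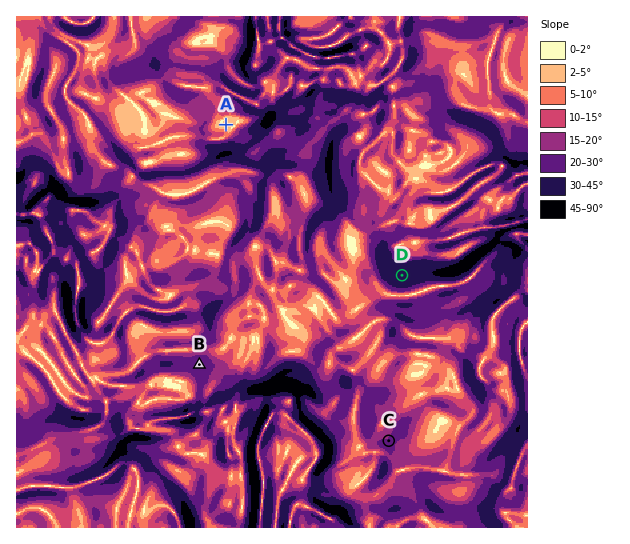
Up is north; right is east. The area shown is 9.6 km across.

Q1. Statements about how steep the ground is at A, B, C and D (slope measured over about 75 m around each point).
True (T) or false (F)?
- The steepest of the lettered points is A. F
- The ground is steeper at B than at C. T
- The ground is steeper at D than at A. T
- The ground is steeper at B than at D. F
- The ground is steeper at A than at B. F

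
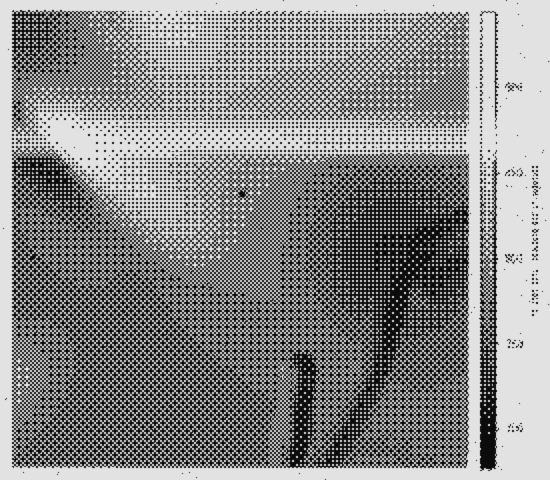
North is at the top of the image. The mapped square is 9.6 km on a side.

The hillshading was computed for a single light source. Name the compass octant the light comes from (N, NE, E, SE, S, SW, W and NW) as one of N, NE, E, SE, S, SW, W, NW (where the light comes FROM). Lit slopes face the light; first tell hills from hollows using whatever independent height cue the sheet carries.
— NE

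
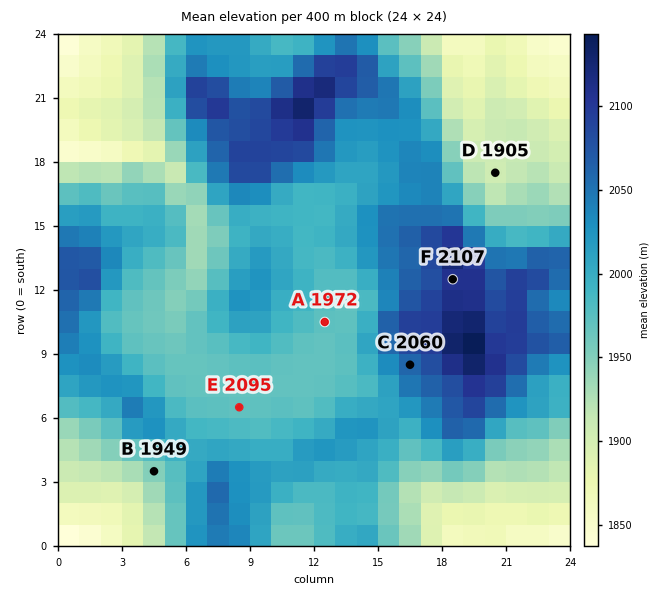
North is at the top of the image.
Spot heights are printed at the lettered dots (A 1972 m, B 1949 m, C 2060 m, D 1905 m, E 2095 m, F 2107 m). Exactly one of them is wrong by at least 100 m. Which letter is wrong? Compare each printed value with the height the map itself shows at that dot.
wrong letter E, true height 1970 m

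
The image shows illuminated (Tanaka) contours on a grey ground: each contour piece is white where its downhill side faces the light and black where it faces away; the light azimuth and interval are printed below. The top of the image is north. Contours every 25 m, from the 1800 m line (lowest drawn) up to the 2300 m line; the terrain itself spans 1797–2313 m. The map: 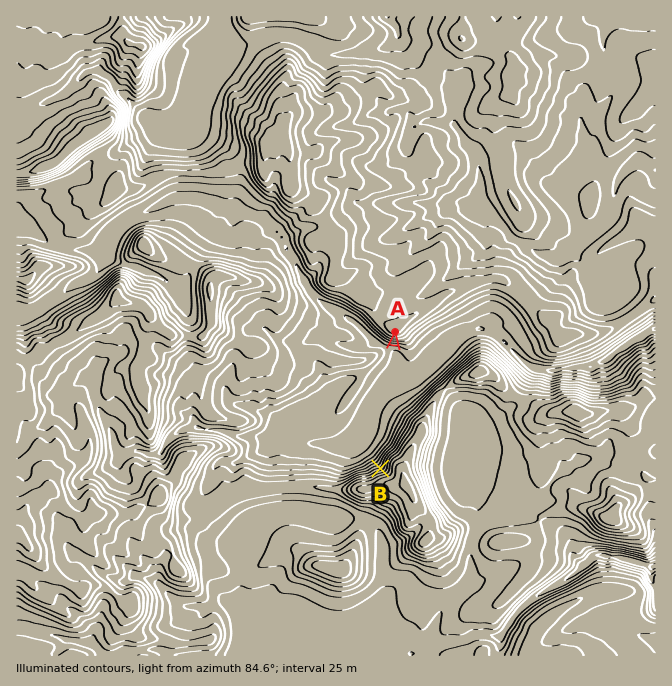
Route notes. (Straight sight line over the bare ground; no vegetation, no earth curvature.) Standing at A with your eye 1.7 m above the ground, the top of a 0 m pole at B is visible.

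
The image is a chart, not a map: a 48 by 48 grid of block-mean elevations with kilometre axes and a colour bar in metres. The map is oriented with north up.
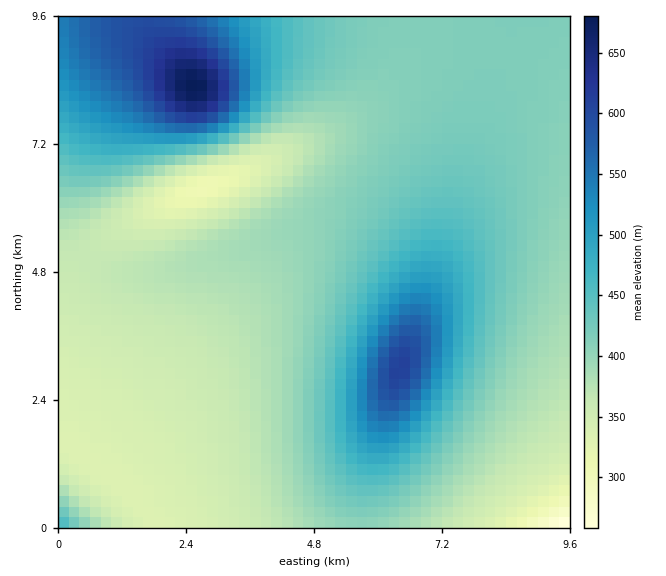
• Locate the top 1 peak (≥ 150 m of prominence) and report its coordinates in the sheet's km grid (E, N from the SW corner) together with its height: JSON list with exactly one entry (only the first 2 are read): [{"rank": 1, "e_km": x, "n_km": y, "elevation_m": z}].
[{"rank": 1, "e_km": 2.54, "n_km": 8.29, "elevation_m": 682}]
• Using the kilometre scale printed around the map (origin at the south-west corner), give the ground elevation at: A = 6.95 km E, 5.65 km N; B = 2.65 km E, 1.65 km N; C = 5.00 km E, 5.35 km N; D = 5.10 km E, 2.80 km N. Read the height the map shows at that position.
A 455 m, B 350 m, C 405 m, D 445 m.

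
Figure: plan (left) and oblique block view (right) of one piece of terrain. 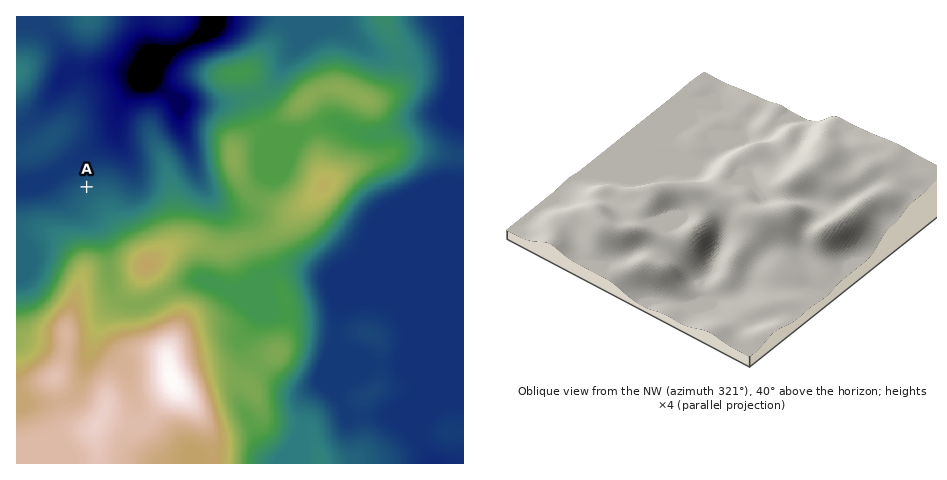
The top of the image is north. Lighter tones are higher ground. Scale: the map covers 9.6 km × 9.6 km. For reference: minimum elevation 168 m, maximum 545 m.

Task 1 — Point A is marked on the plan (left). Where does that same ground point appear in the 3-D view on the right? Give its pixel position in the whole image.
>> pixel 787 274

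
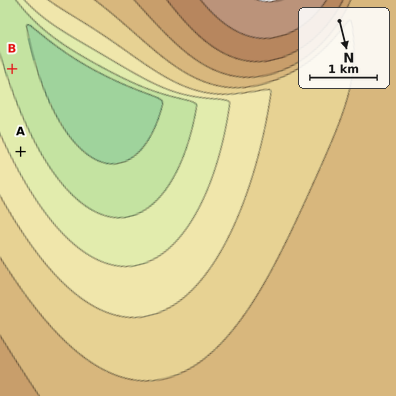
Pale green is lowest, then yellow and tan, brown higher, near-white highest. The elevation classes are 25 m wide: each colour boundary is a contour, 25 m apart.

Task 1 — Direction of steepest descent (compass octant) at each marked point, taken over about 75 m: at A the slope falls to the W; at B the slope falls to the W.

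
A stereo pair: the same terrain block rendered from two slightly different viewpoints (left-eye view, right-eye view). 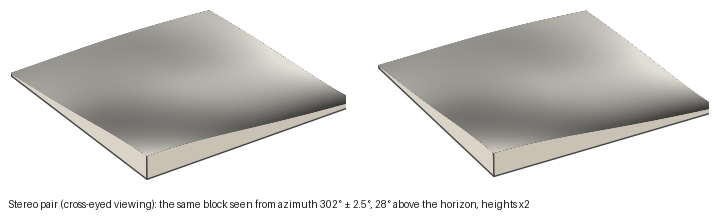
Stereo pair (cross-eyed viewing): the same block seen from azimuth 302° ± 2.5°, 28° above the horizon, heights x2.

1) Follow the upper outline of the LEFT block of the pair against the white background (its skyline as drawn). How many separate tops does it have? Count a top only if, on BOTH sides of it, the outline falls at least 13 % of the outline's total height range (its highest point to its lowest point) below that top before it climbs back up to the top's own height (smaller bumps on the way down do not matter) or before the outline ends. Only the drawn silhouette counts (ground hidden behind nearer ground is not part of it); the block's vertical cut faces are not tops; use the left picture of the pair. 1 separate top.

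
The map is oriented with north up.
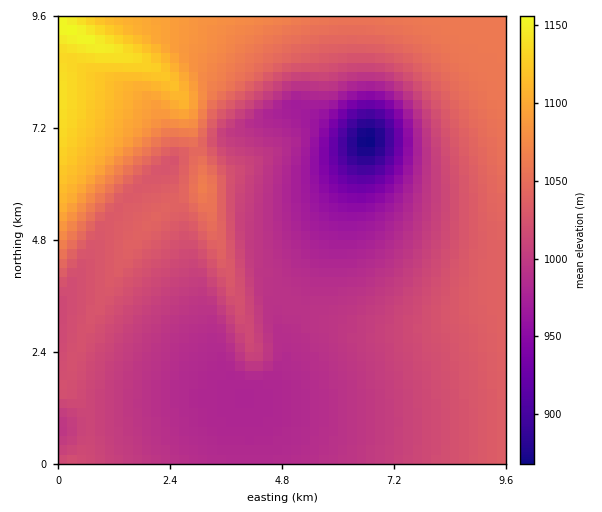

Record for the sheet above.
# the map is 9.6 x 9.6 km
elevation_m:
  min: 865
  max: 1160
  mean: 1020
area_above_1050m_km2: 18.8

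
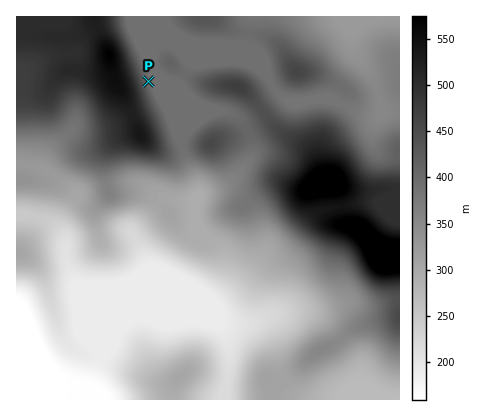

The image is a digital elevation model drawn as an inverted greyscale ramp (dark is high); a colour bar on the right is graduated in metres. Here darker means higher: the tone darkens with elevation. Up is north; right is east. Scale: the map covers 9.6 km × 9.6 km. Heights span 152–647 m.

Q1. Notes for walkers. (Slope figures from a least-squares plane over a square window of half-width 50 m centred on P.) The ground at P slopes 11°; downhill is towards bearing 73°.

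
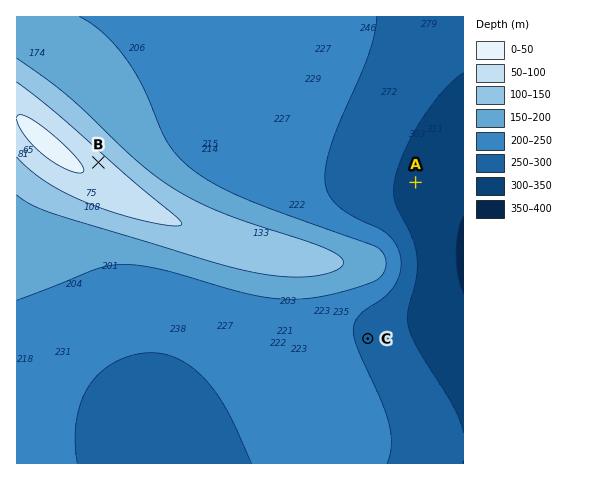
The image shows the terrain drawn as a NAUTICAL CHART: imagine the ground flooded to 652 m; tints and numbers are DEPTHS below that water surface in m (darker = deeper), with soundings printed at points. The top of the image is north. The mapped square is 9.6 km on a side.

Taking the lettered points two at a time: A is below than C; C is below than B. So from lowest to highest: A C B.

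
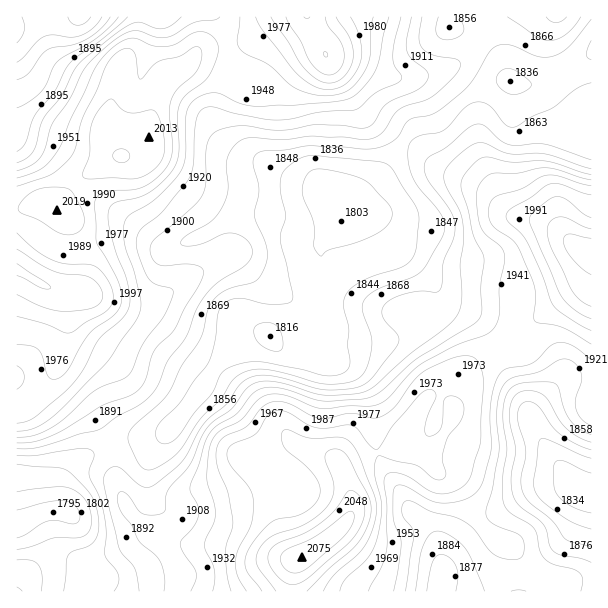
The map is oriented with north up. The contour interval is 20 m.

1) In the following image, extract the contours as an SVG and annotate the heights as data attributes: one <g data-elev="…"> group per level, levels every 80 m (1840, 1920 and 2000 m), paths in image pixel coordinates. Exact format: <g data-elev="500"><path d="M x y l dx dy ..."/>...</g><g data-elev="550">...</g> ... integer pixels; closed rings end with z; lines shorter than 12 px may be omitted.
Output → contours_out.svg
<g data-elev="1840"><path d="M41 591l1-16-4-11-8-4-13 0"/><path d="M591 529l-21-8-22-15-11-11-3-12 4-39 4-6 7 2 30 14 12 4"/><path d="M17 464l40 3 9 3 20 18 9 15 4 18-2 15-7 9-16 6-6 4-2 6-2 30"/><path d="M161 443l-4-3-1-5 2-10 21-21 31-44 5-21 3-25 5-9 6-5 8-2 35 6 15-1 5-3 0-7-12-54 6-23-6-30 1-9 4-7 13-11 13-4 67 7 11 3 5 6 24 39 1 11-3 27-4 10-7 7-40 15-12 7-7 7-3 11 6 24-1 16 2 17-2 7-7 5-12 2-68-14-13 0-17 5-10 7-9 19-18 20-17 24-9 6z"/><path d="M509 94l-10-7-3-7 4-8 7-4 11 4 10 8 3 4-2 5-8 4-6 2z"/><path d="M591 60l-4-3-1-3 5-14"/><path d="M102 17l-10 12-12 7-9 1-20-2-9 2-6 5-13 16-6 4"/></g><g data-elev="1920"><path d="M406 591l8-55-2-8-7-9-3-6 0-8 5-4 7 1 17 9 22 6 12 5 9 8 15 20 9 7 17 3 5-2 3-3 1-10-3-9-28-12-5-5-2-6 6-24 7-37-2-33 1-17 3-13 6-8 8-4 24-5 21-12 6-1 6 2 7 7 3 9-1 6-5 16 0 11 5 9 10 7"/><path d="M17 437l16-1 16-7 15-10 31-28 32-14 5-7 12-28 20-27 8-18 1-7-17-5-7-6-11-25-1-15 4-10 21-17 28-35 3-13 3-41 4-12 6-4 7 0 24 7 29 5 12 1 15-1 27-7 31-1 6-2 18-16 21-9 5-4 0-5-7-10-1-9 2-15 6-24"/><path d="M591 175l-45-14-34 1-24-5-9 2-14 15-4 11 7 25 5 24 11 24-3 29 1 25-5 9-60 38-33 30-12 7-12 3-36 2-12-2-29-10-19-1-6 2-6 4-16 21-23 14-8 12-6 24-9 21 1 6 7 15 0 11-4 9-12 12-2 4 2 8 12 16 2 6 0 8-5 10"/><path d="M181 17l-10 8-9 4-7-1-15-6-8 1-15 10-33 26-9 10-14 27-18 23-10 33-6 6-10 5"/></g><g data-elev="2000"><path d="M323 591l11-16 23-20 9-12 9-24 2-10-1-9-17-44-5-9-6-7-9-3-30 1-22-9-3 1-2 4 1 12 4 4 16 14 11 11 5 10 1 9-5 9-10 9-11 5-16 2-8 4-10 11-11 14-4 10 1 11 16 22"/><path d="M17 316l27 7 19 9 6 1 38-22 4-6 2-8-1-7-4-9-6-9-6-5-9-3-22 0-12-4-17-9-19-18"/><path d="M63 234l8 1 6-2 5-5 2-6-2-12-11-20-11-3-18 1-10 4-10 9-4 6 1 5 19 8 18 11z"/><path d="M591 218l-8-5-16-13-10-3-8 2-14 11-4 5-2 4 2 8 30 69 14 14 16 9"/><path d="M86 179l49 0 10-3 10-8 7-9 3-12-3-18-6-16-6-3-13 3-8 0-7-4-9-10-3 0-5 3-9 12-5 12-2 29-7 19 1 3z"/><path d="M119 162l-5-3-1-6 6-4 7 1 4 5-1 4-4 3z"/><path d="M271 17l17 25 16 26 13 11 12 4 7-1 8-5 6-9 3-11 0-9-3-9-14-22"/></g>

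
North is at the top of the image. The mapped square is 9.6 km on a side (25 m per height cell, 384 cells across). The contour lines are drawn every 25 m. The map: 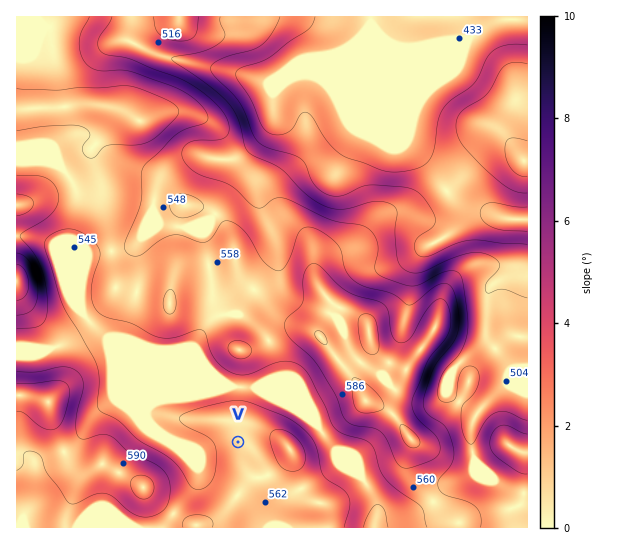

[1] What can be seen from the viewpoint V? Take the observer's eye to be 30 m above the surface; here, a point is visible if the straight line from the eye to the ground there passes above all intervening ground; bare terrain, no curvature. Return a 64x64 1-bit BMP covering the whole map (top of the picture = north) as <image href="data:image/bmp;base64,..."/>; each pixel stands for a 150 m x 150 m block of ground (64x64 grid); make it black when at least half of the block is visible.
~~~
<image width="64" height="64" href="data:image/bmp;base64,Qk0+AgAAAAAAAD4AAAAoAAAAQAAAAEAAAAABAAEAAAAAAAACAAATCwAAEwsAAAIAAAAAAAAA////AAAAAAAAAAf/+AAPAAAAH//wAAAAAAB//vwAAAAAAH/8/wAAAAAA///+AAAAAAD//+AAAAAAAf//wAAAAAAf///AAAAAAB///+AAgAAAH///wAHAAAQf///AAcAADx///8ADgAAPv///gD+AAA////8A/wAAD////AH4AAAP//wQA/AAAA///xH/4AAAB//////gAAAD/////8AAAAH/////wAAAAf////+AAAAB/////wAAAAf///P+GAAAf///gfwQAAD///8B+BAAAP///wHwEAAA////gYAAAAD//z+BAAAAAP8fH4AAAAAA/x4fgAwAAAD+Dg+AHAAAAP4ED4AYAAAAfAAPgBAAAAB8AAOAEAAAAHgAAAAAAAAAcBAAAAAAAAD4MAAAAAAAAPzwAAAAAAAA//AAAAAAAAD/8AcAAAAAAP/4DwAAAAAAH/gAAAAAAAAP+AAAAAAAAAf4AAAAAAAAB/wAAAAAAAAP/gAAAAAAAB//wAAAAAAAGH/gAAAAAAA8P/AAAAAAAPx//wAAAAAA////gAAAAAD//H8AAAAAAP/wAAAAAAAAAAAAAAAAAAAAAAAAAAAAAAAAAAAAAAAAAAAAAAAAAAAAAAAAAAAAAAAAAAAAAAAAAAAAAAAAAAAAAAAAAAAAAAAAAAAAAAAAAAAAAAAAAAAAAAAAAAAAAA=="/>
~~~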